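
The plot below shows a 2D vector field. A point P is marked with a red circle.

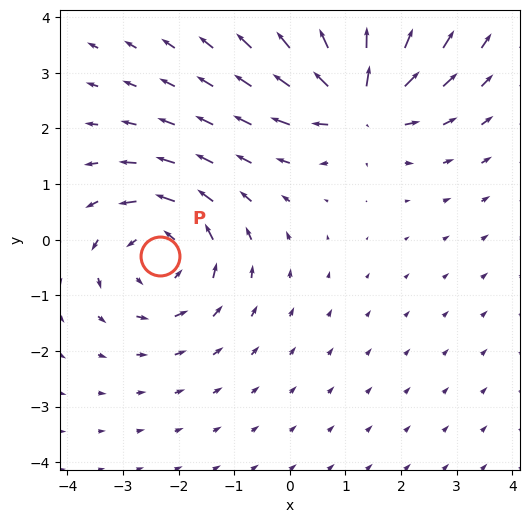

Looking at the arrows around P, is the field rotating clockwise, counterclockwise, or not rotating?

counterclockwise

Near P at (-2.3, -0.3) the arrows circulate counterclockwise. The curl (z-component) there is about +4; positive curl means counterclockwise rotation.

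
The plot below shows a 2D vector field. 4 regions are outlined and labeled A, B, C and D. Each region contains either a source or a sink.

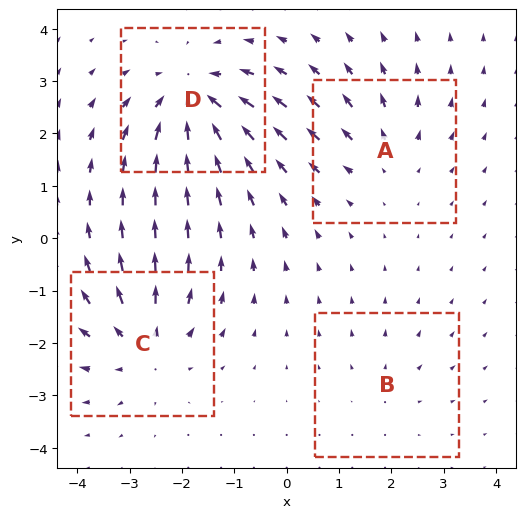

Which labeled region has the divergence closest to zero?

Divergence at each region's feature centre — A: about +3, B: about +2, C: about +5, D: about -7. Region B is closest to zero.

B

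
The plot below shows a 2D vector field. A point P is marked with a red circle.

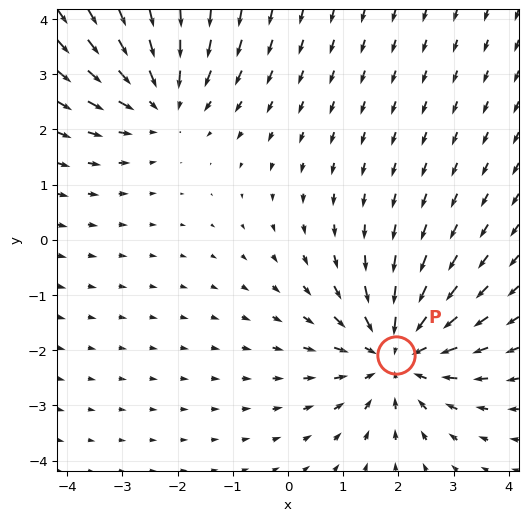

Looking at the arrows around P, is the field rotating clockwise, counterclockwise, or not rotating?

not rotating

Near P at (2.0, -2.1) the arrows show no circulation. The curl there is ≈0.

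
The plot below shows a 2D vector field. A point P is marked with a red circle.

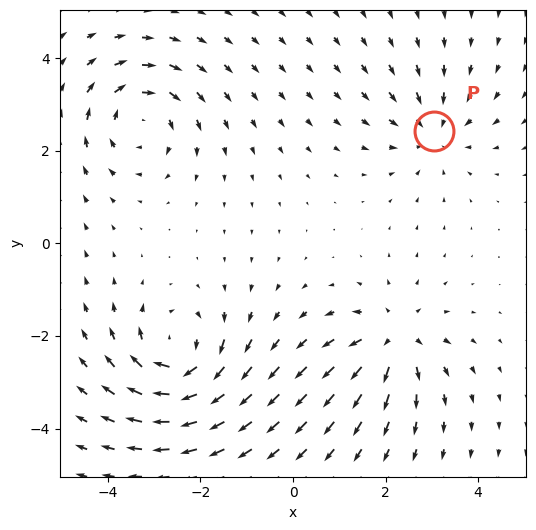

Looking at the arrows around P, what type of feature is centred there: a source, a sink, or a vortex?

At P (3.0, 2.4) the arrows converge inward. Divergence about -3, curl ≈0 — negative divergence with near-zero curl is a sink.

sink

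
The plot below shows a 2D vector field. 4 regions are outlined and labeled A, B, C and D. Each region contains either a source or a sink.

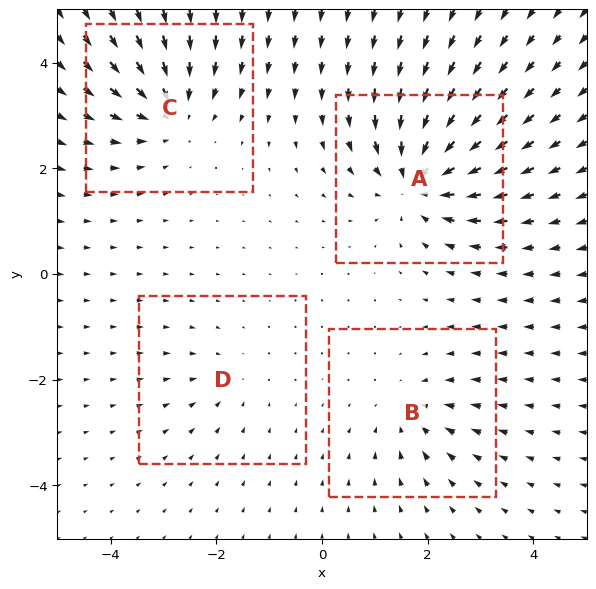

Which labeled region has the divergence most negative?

Divergence at each region's feature centre — A: about -7, B: about -4, C: about -5, D: about -2. Region A is most negative.

A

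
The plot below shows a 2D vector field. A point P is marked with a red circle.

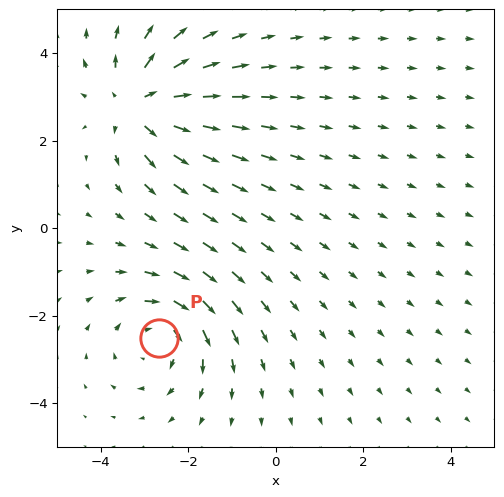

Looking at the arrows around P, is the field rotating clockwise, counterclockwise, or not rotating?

clockwise

Near P at (-2.7, -2.5) the arrows circulate clockwise. The curl (z-component) there is about -4; negative curl means clockwise rotation.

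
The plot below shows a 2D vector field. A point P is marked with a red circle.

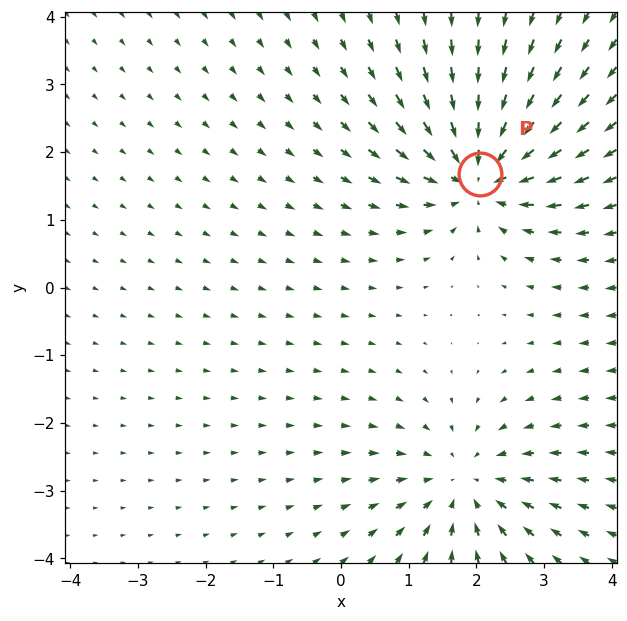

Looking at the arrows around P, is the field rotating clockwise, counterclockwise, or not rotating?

not rotating

Near P at (2.1, 1.7) the arrows show no circulation. The curl there is ≈0.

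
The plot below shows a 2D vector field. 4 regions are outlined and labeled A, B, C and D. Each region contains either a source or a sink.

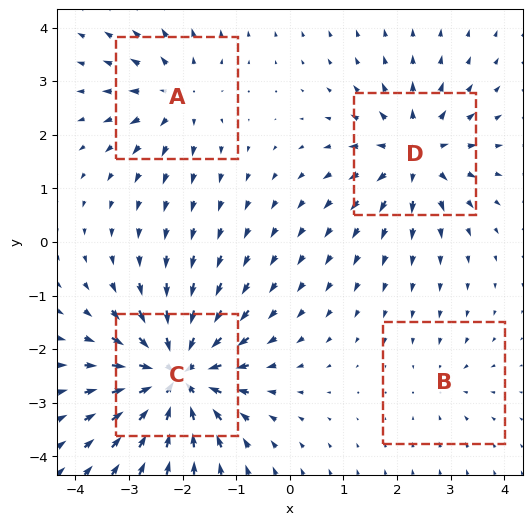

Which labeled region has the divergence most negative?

C

Divergence at each region's feature centre — A: about +4, B: about -3, C: about -9, D: about +6. Region C is most negative.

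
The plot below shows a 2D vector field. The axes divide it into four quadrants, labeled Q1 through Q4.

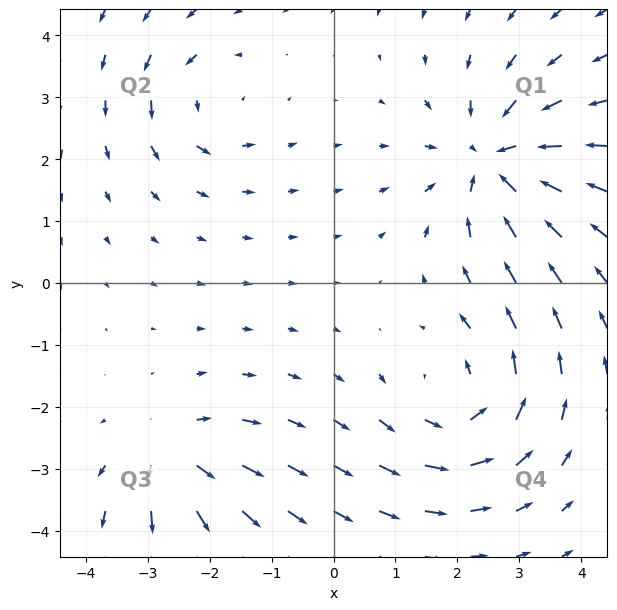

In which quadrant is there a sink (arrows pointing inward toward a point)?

The sink sits at approximately (2.6, 2.0), which lies in quadrant Q1. The divergence there is about -5, negative as expected for a sink.

Q1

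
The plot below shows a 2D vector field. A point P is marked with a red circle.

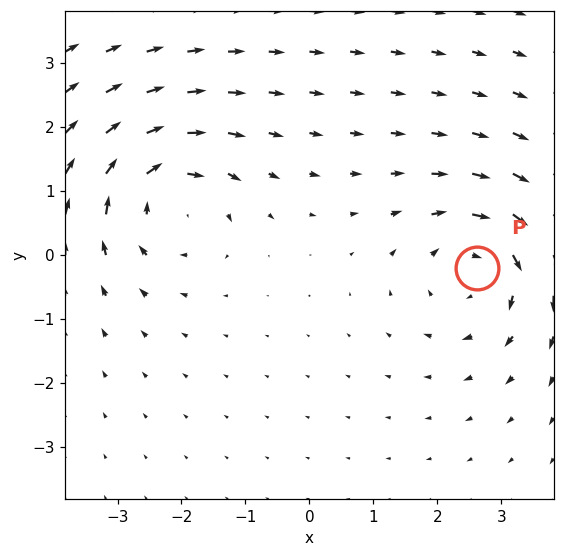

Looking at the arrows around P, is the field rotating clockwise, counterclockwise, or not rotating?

Near P at (2.6, -0.2) the arrows circulate clockwise. The curl (z-component) there is about -4; negative curl means clockwise rotation.

clockwise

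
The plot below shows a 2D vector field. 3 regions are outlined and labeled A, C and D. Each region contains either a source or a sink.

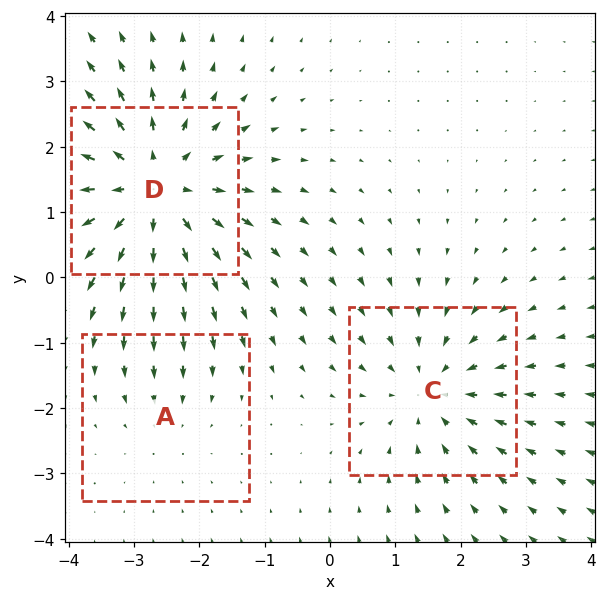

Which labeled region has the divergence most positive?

Divergence at each region's feature centre — A: about -2, C: about -3, D: about +5. Region D is most positive.

D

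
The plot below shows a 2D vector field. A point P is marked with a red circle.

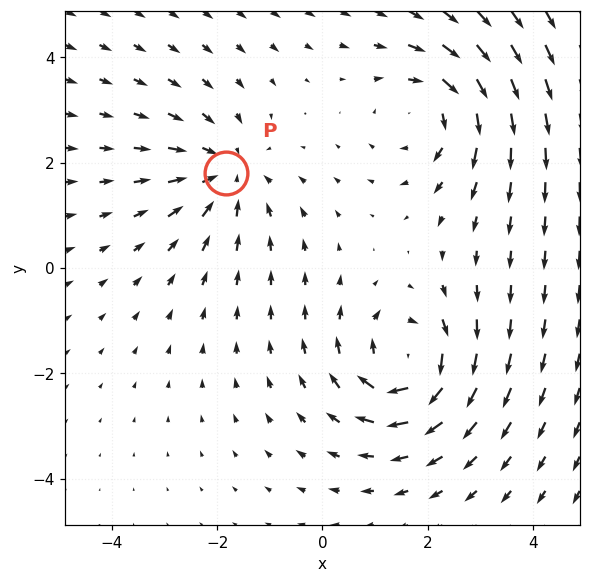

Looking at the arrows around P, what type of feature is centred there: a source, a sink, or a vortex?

sink

At P (-1.8, 1.8) the arrows converge inward. Divergence about -2, curl ≈0 — negative divergence with near-zero curl is a sink.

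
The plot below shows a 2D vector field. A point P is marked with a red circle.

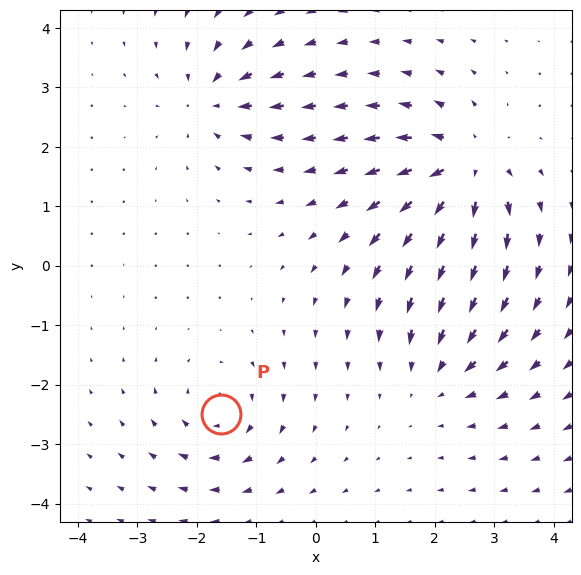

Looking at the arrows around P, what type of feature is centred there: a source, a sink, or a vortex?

vortex

At P (-1.6, -2.5) the arrows circulate clockwise. Divergence ≈0, curl about -3 — near-zero divergence with nonzero curl is a vortex.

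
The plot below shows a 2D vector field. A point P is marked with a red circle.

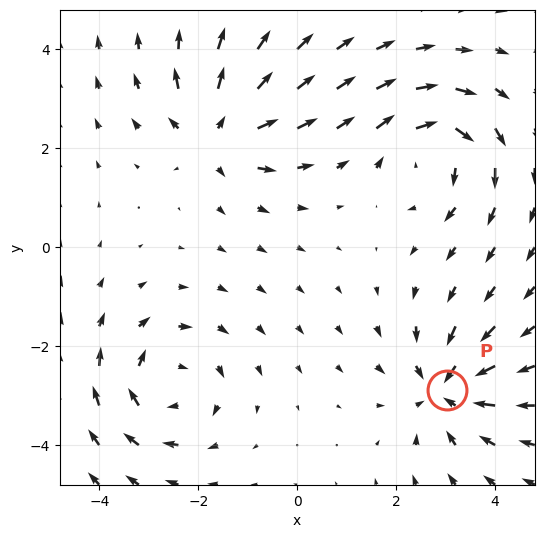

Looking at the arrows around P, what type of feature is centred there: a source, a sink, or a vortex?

At P (3.0, -2.9) the arrows converge inward. Divergence about -5, curl ≈0 — negative divergence with near-zero curl is a sink.

sink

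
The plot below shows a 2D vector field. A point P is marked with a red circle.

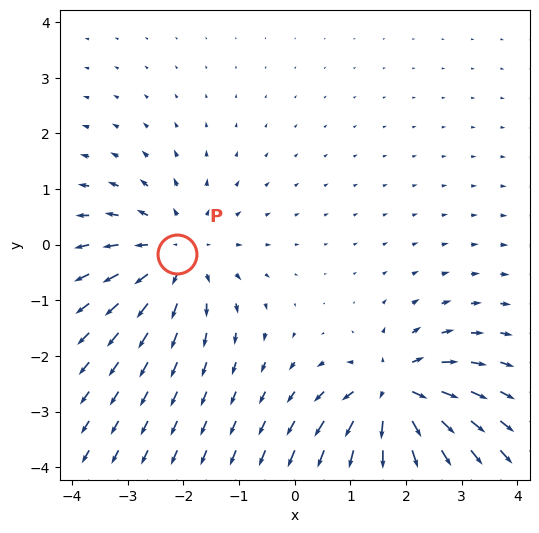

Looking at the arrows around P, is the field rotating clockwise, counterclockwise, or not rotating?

Near P at (-2.1, -0.2) the arrows show no circulation. The curl there is ≈0.

not rotating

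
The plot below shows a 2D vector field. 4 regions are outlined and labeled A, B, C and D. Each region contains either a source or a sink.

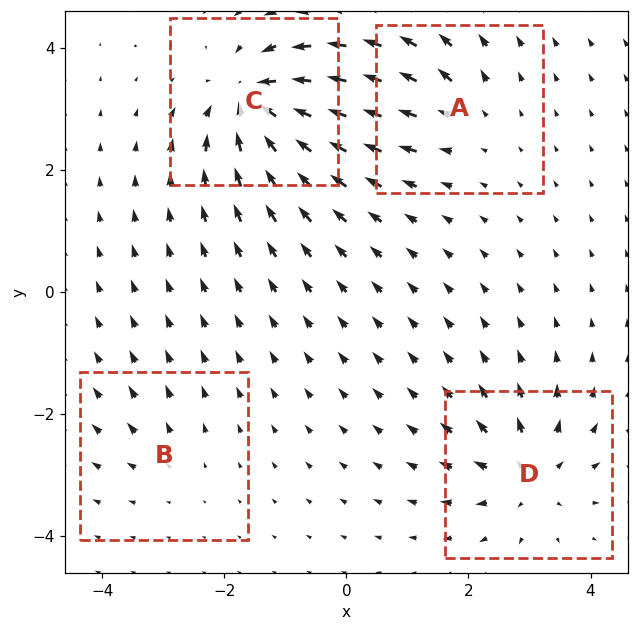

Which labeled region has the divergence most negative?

C

Divergence at each region's feature centre — A: about +4, B: about +3, C: about -9, D: about +6. Region C is most negative.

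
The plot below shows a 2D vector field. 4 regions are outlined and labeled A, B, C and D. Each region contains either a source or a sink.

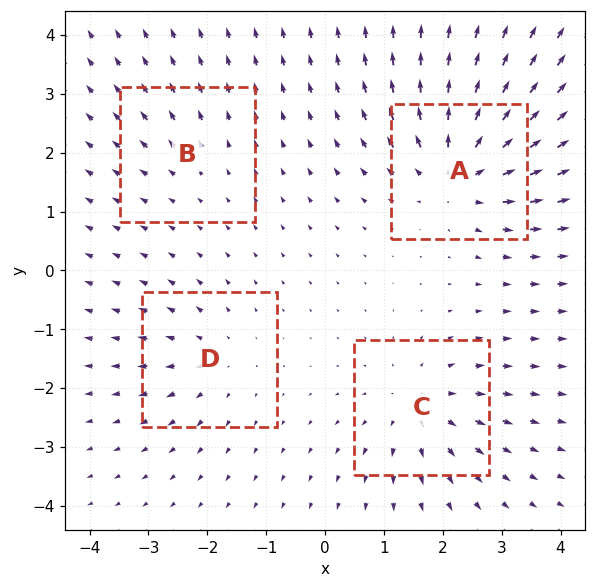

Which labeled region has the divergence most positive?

A

Divergence at each region's feature centre — A: about +7, B: about +2, C: about +5, D: about +3. Region A is most positive.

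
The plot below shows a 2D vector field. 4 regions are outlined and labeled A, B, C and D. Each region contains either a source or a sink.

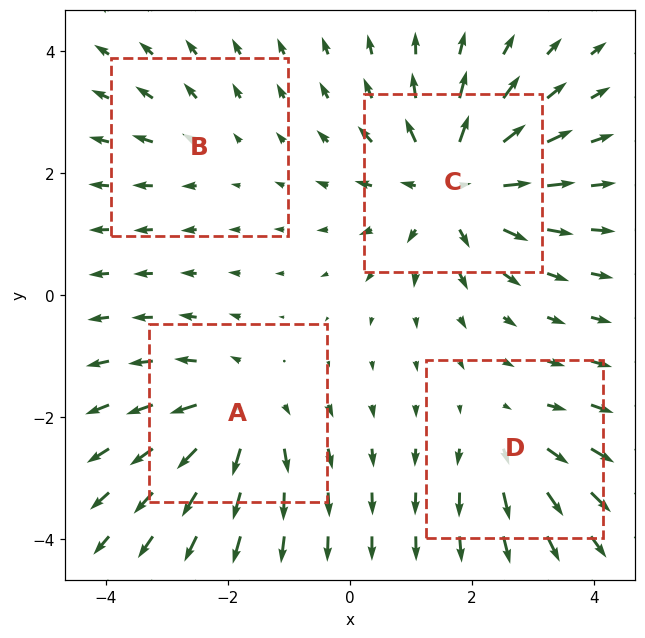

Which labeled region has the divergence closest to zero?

B

Divergence at each region's feature centre — A: about +5, B: about +2, C: about +7, D: about +3. Region B is closest to zero.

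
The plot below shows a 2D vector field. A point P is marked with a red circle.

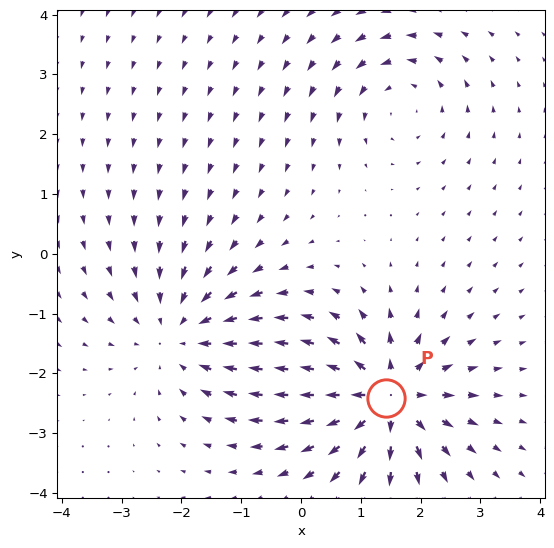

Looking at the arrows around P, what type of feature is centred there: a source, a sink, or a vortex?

At P (1.4, -2.4) the arrows spread outward. Divergence about +6, curl ≈0 — positive divergence with near-zero curl is a source.

source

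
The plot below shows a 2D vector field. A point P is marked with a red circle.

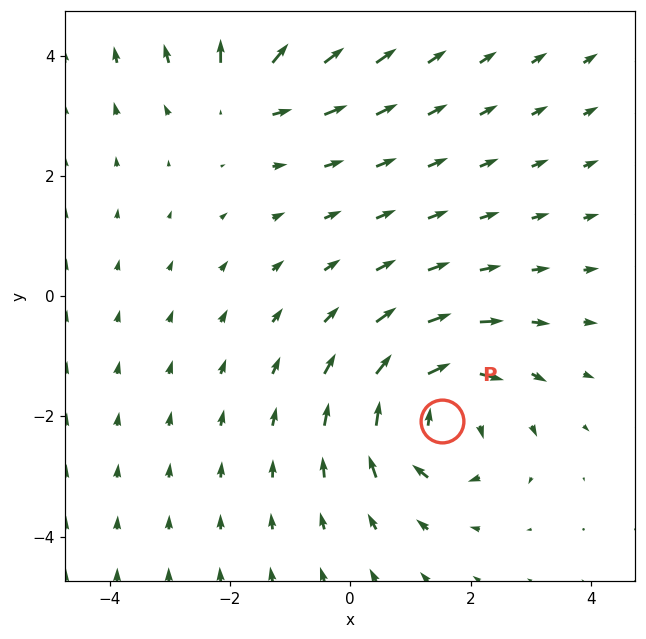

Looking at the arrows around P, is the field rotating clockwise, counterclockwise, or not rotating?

Near P at (1.5, -2.1) the arrows circulate clockwise. The curl (z-component) there is about -5; negative curl means clockwise rotation.

clockwise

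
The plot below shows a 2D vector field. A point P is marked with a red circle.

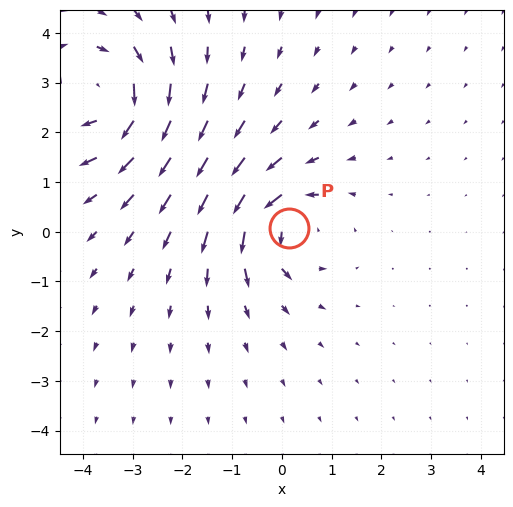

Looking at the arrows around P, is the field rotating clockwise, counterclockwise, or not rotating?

counterclockwise

Near P at (0.2, 0.1) the arrows circulate counterclockwise. The curl (z-component) there is about +4; positive curl means counterclockwise rotation.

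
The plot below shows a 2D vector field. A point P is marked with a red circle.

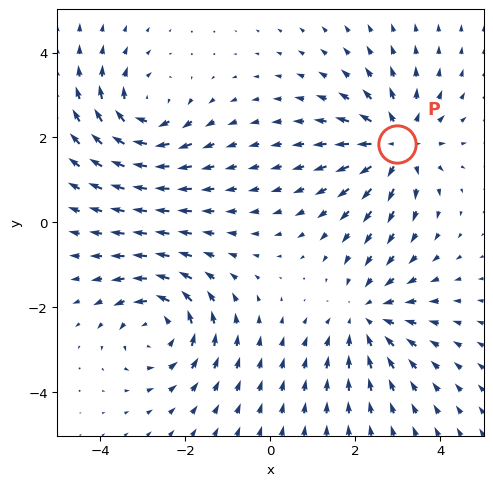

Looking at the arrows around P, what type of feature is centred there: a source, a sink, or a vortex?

source

At P (3.0, 1.8) the arrows spread outward. Divergence about +5, curl ≈0 — positive divergence with near-zero curl is a source.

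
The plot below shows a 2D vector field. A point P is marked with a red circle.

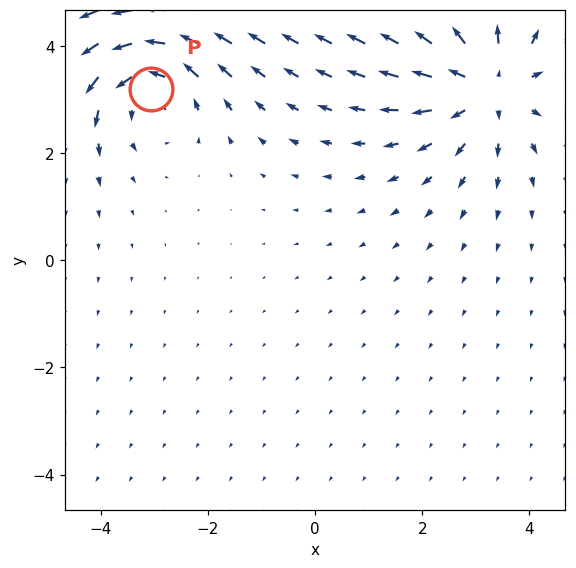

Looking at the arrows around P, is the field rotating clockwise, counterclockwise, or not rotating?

counterclockwise

Near P at (-3.1, 3.2) the arrows circulate counterclockwise. The curl (z-component) there is about +3; positive curl means counterclockwise rotation.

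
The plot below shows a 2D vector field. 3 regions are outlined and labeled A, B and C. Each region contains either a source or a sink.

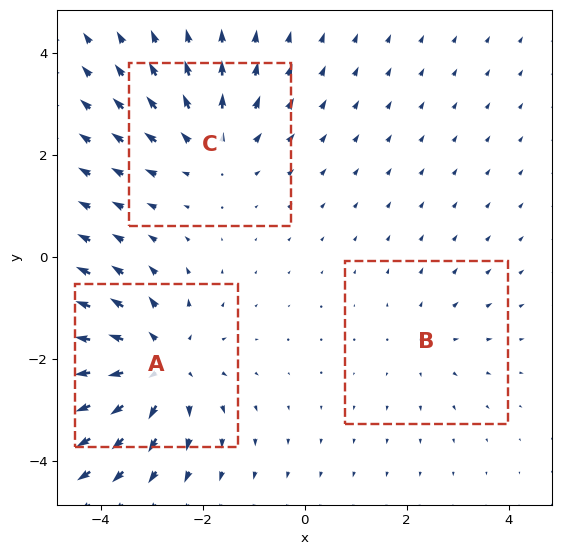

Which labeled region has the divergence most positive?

Divergence at each region's feature centre — A: about +4, B: about +2, C: about +3. Region A is most positive.

A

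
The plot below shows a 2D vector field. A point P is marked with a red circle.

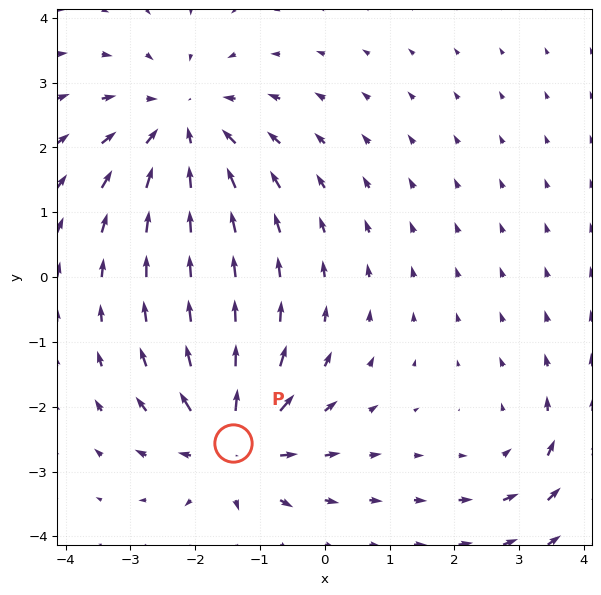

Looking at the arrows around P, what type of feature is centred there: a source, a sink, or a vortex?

source

At P (-1.4, -2.6) the arrows spread outward. Divergence about +5, curl ≈0 — positive divergence with near-zero curl is a source.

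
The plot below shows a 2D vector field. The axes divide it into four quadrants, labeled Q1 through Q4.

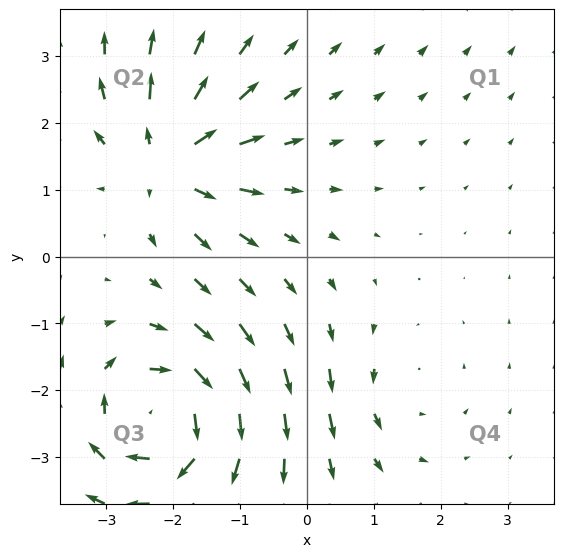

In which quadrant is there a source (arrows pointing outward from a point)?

The source sits at approximately (-2.1, 1.4), which lies in quadrant Q2. The divergence there is about +5, positive as expected for a source.

Q2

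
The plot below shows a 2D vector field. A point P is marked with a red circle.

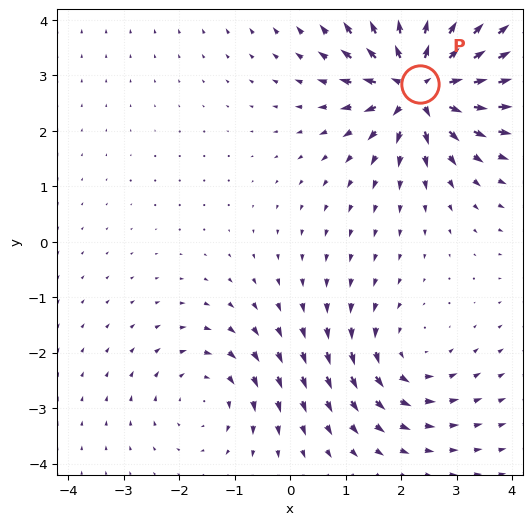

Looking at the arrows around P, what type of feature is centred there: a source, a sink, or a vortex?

source

At P (2.3, 2.8) the arrows spread outward. Divergence about +7, curl ≈0 — positive divergence with near-zero curl is a source.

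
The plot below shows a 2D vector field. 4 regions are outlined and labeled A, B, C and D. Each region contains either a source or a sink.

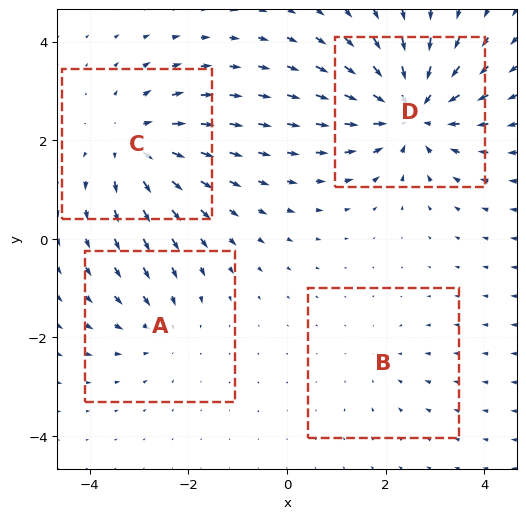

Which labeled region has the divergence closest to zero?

Divergence at each region's feature centre — A: about -3, B: about -2, C: about +5, D: about -7. Region B is closest to zero.

B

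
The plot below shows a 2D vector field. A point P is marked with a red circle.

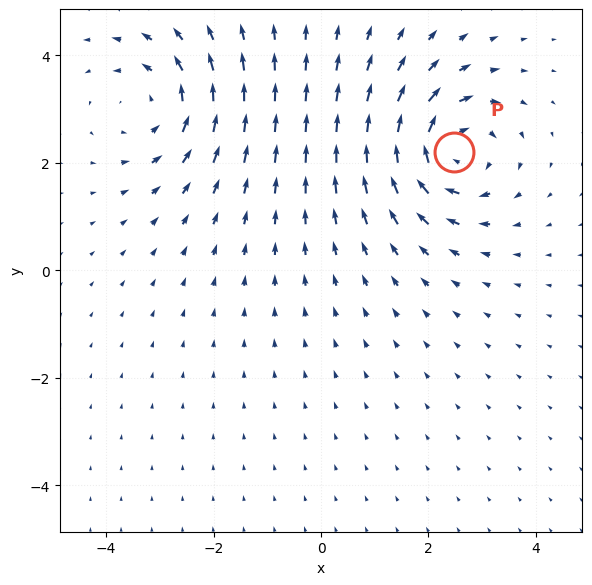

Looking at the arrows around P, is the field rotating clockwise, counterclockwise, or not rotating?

Near P at (2.5, 2.2) the arrows circulate clockwise. The curl (z-component) there is about -5; negative curl means clockwise rotation.

clockwise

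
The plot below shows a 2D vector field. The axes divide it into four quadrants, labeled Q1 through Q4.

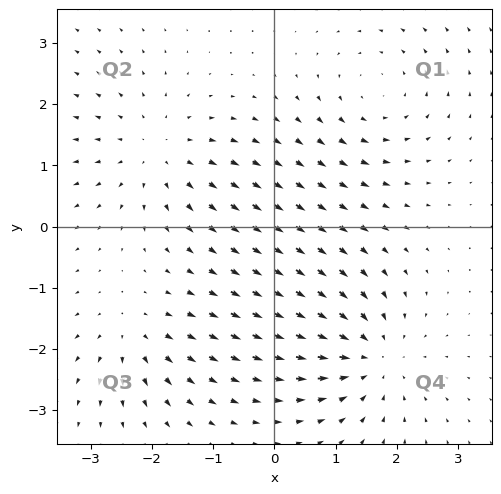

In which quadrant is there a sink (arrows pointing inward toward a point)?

The sink sits at approximately (1.6, -2.1), which lies in quadrant Q4. The divergence there is about -5, negative as expected for a sink.

Q4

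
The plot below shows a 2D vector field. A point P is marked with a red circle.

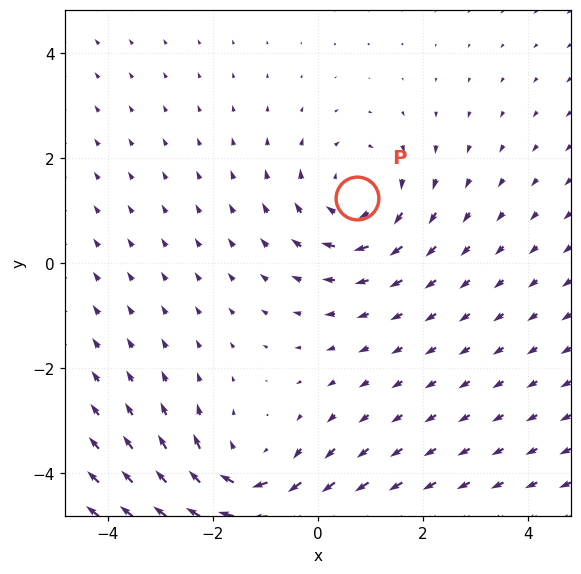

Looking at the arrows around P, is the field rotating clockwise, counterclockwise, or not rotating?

Near P at (0.7, 1.2) the arrows circulate clockwise. The curl (z-component) there is about -2; negative curl means clockwise rotation.

clockwise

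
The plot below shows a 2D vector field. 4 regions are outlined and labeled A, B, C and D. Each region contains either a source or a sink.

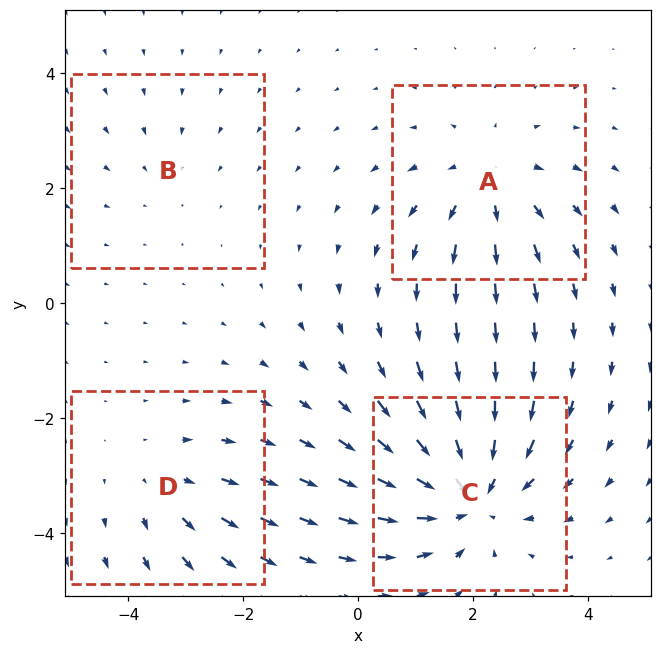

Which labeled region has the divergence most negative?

C

Divergence at each region's feature centre — A: about +4, B: about -2, C: about -6, D: about +3. Region C is most negative.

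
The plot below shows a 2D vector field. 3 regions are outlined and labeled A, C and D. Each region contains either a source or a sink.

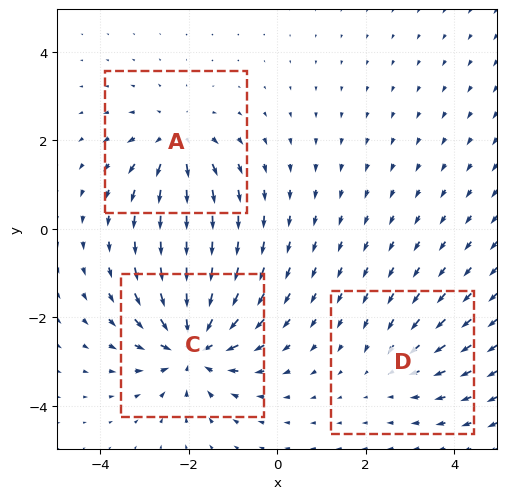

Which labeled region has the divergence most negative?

Divergence at each region's feature centre — A: about +4, C: about -5, D: about -2. Region C is most negative.

C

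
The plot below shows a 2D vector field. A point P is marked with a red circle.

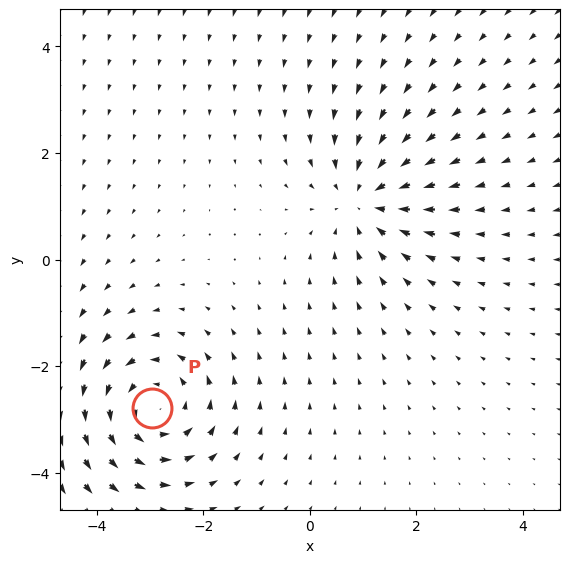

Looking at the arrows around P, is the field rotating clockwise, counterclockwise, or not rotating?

Near P at (-3.0, -2.8) the arrows circulate counterclockwise. The curl (z-component) there is about +5; positive curl means counterclockwise rotation.

counterclockwise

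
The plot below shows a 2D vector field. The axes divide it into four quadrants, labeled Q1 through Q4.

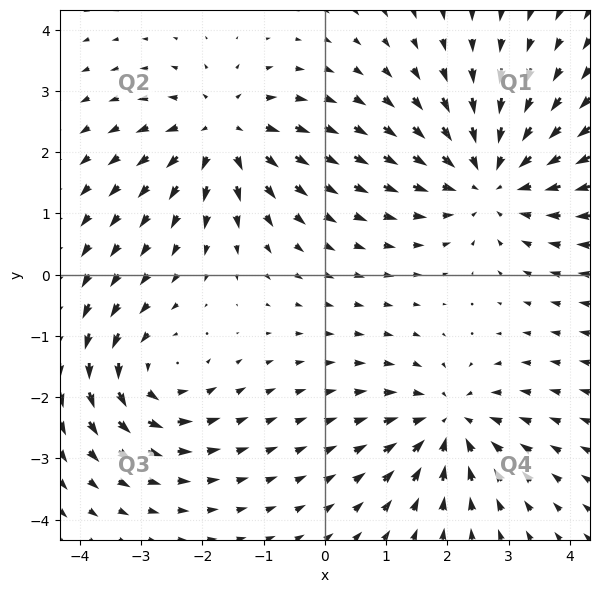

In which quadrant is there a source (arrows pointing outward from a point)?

The source sits at approximately (-1.7, 2.3), which lies in quadrant Q2. The divergence there is about +3, positive as expected for a source.

Q2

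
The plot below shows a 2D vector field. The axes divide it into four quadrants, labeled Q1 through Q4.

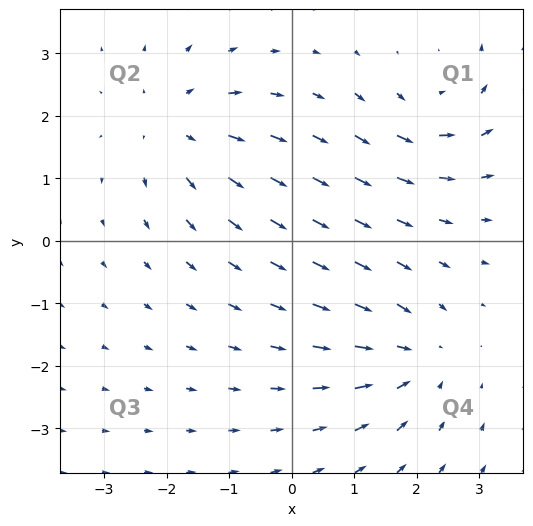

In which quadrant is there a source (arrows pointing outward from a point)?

The source sits at approximately (-1.8, 1.8), which lies in quadrant Q2. The divergence there is about +3, positive as expected for a source.

Q2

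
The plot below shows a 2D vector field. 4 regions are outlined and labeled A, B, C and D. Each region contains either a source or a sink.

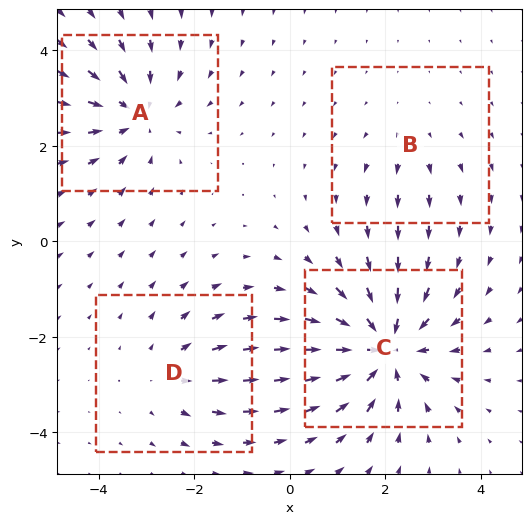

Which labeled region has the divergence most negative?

Divergence at each region's feature centre — A: about -4, B: about +2, C: about -7, D: about +3. Region C is most negative.

C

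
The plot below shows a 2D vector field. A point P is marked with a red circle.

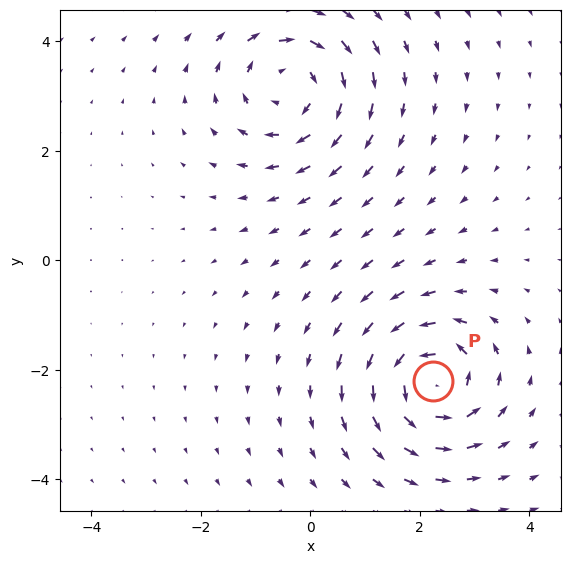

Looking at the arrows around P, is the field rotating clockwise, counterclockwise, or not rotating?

counterclockwise

Near P at (2.2, -2.2) the arrows circulate counterclockwise. The curl (z-component) there is about +7; positive curl means counterclockwise rotation.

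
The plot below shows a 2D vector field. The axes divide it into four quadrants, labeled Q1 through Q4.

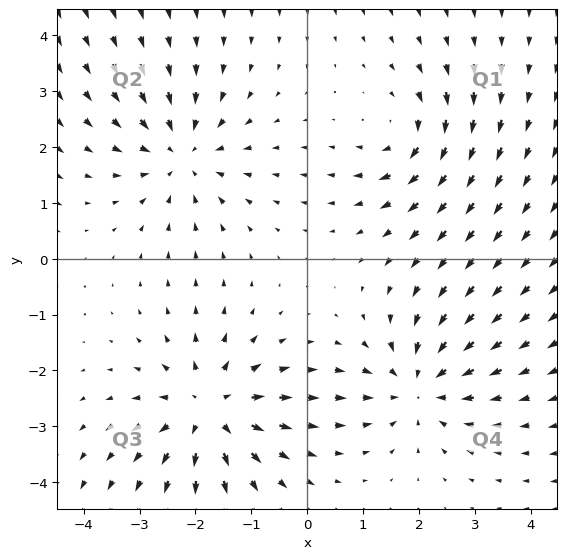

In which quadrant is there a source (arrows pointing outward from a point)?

The source sits at approximately (-1.7, -2.7), which lies in quadrant Q3. The divergence there is about +4, positive as expected for a source.

Q3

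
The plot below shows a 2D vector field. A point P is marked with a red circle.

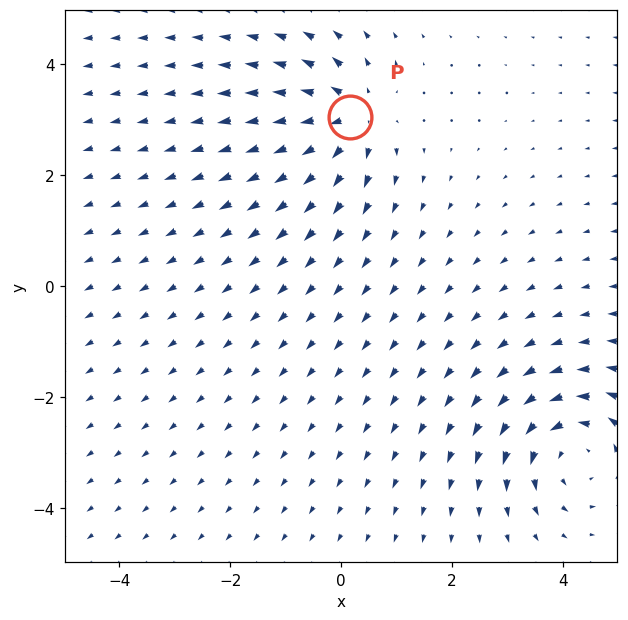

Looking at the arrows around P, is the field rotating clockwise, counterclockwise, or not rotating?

not rotating

Near P at (0.2, 3.0) the arrows show no circulation. The curl there is ≈0.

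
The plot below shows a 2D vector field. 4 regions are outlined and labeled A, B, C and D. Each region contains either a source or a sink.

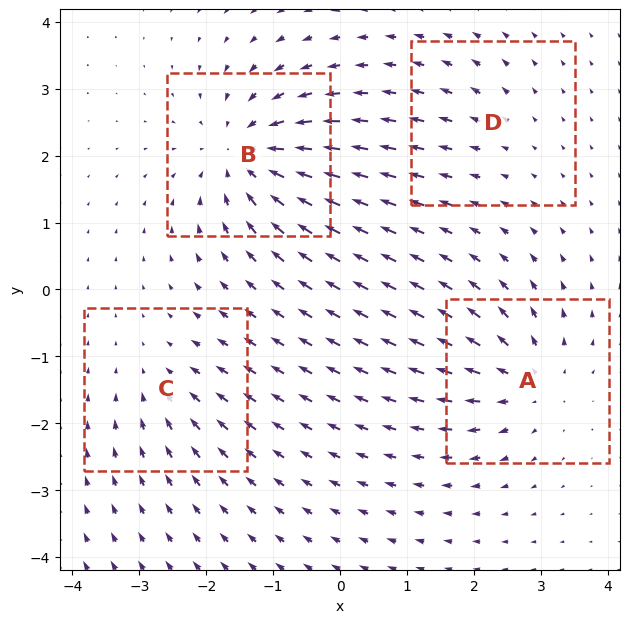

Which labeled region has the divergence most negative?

Divergence at each region's feature centre — A: about +6, B: about -7, C: about -3, D: about +2. Region B is most negative.

B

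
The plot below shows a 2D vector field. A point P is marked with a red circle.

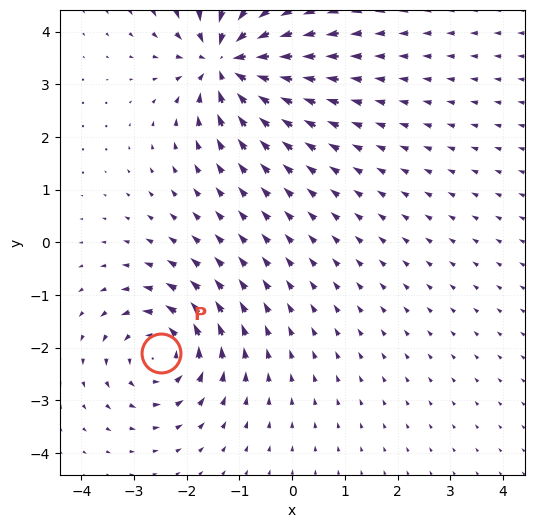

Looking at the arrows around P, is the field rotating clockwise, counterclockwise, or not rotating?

Near P at (-2.5, -2.1) the arrows circulate counterclockwise. The curl (z-component) there is about +5; positive curl means counterclockwise rotation.

counterclockwise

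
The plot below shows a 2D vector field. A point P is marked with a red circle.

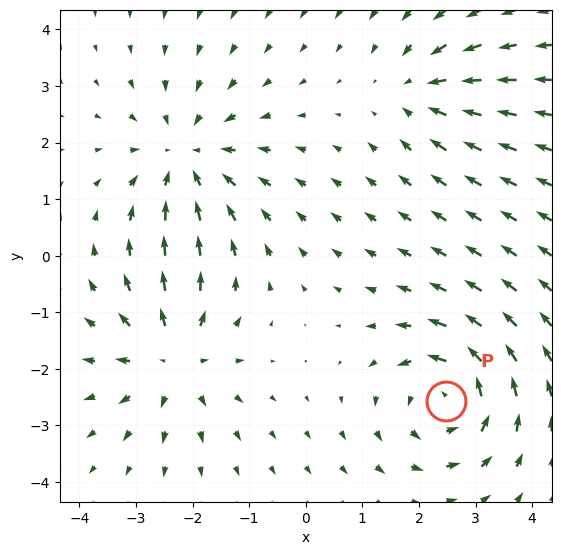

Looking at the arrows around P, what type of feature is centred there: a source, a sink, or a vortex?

vortex

At P (2.5, -2.6) the arrows circulate counterclockwise. Divergence ≈0, curl about +5 — near-zero divergence with nonzero curl is a vortex.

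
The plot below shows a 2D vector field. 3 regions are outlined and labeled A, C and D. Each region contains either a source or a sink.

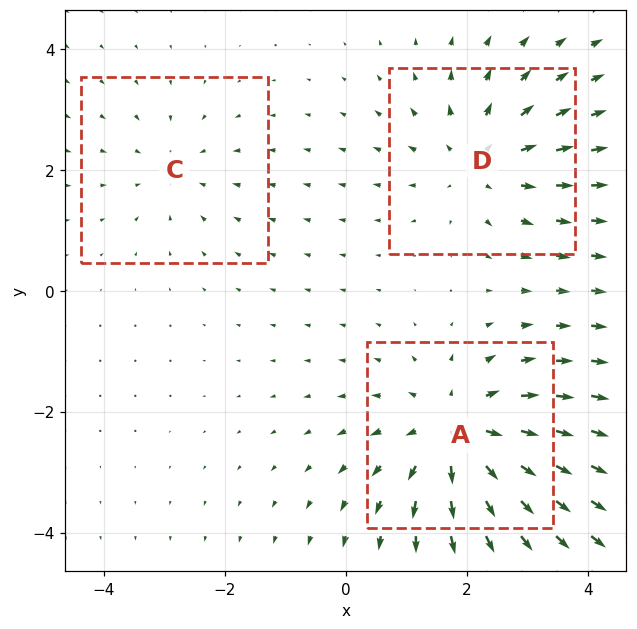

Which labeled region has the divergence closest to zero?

Divergence at each region's feature centre — A: about +4, C: about -2, D: about +3. Region C is closest to zero.

C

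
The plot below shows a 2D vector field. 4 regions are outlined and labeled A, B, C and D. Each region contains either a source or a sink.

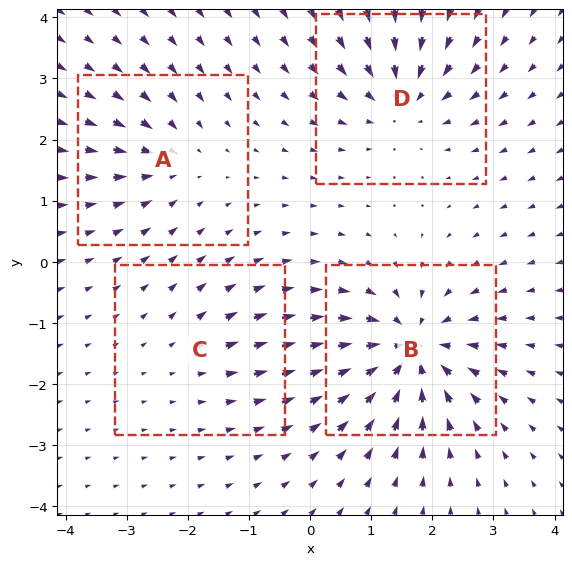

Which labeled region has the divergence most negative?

B

Divergence at each region's feature centre — A: about -4, B: about -8, C: about +2, D: about -6. Region B is most negative.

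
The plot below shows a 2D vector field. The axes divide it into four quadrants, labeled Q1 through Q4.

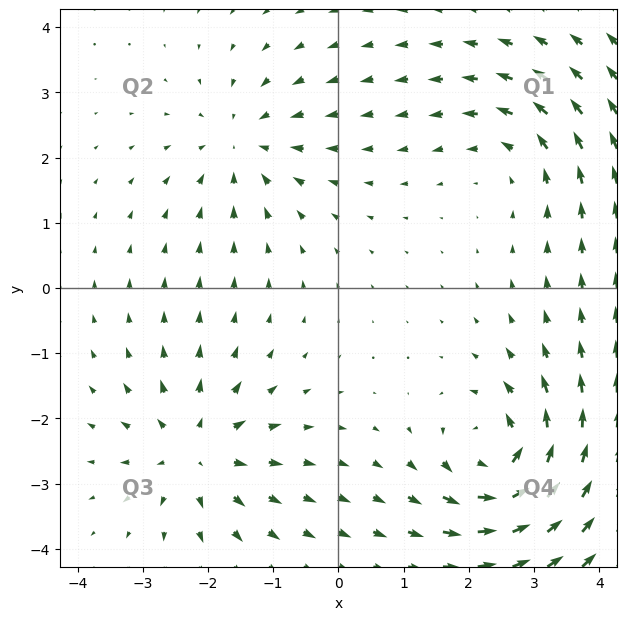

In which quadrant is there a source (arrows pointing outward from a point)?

Q3

The source sits at approximately (-2.2, -2.5), which lies in quadrant Q3. The divergence there is about +5, positive as expected for a source.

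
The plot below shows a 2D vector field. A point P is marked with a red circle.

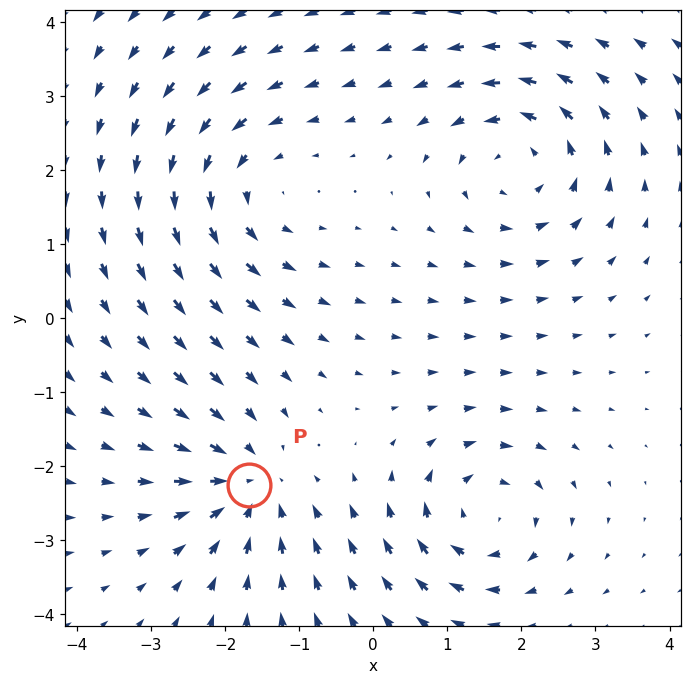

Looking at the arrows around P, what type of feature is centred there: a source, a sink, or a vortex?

At P (-1.7, -2.3) the arrows converge inward. Divergence about -5, curl ≈0 — negative divergence with near-zero curl is a sink.

sink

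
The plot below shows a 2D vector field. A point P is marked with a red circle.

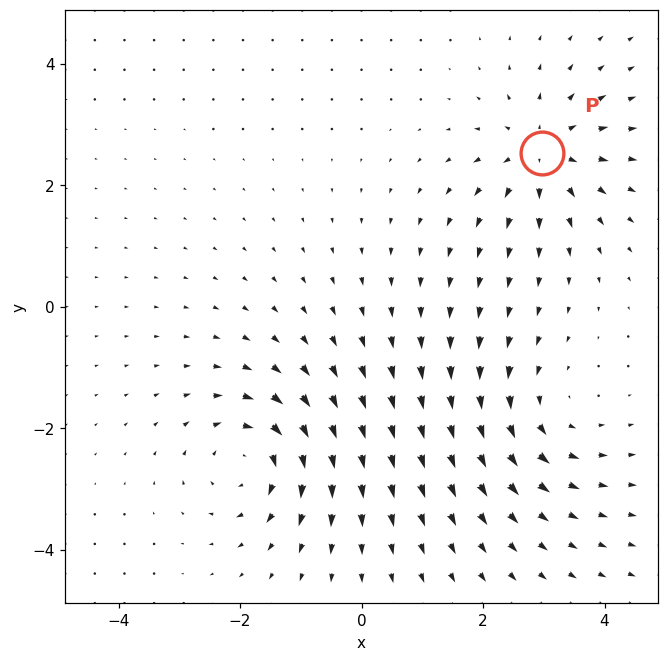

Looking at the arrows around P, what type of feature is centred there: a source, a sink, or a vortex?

At P (3.0, 2.5) the arrows spread outward. Divergence about +3, curl ≈0 — positive divergence with near-zero curl is a source.

source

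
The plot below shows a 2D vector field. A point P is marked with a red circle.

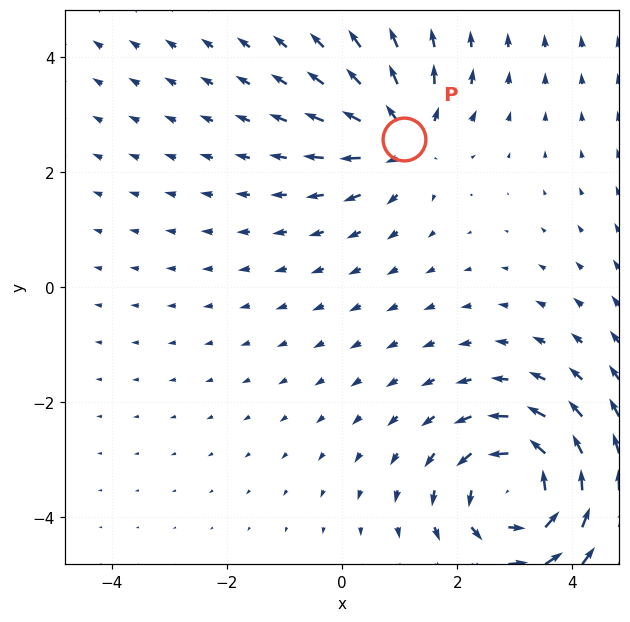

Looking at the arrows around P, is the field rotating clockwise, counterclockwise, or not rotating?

not rotating

Near P at (1.1, 2.6) the arrows show no circulation. The curl there is ≈0.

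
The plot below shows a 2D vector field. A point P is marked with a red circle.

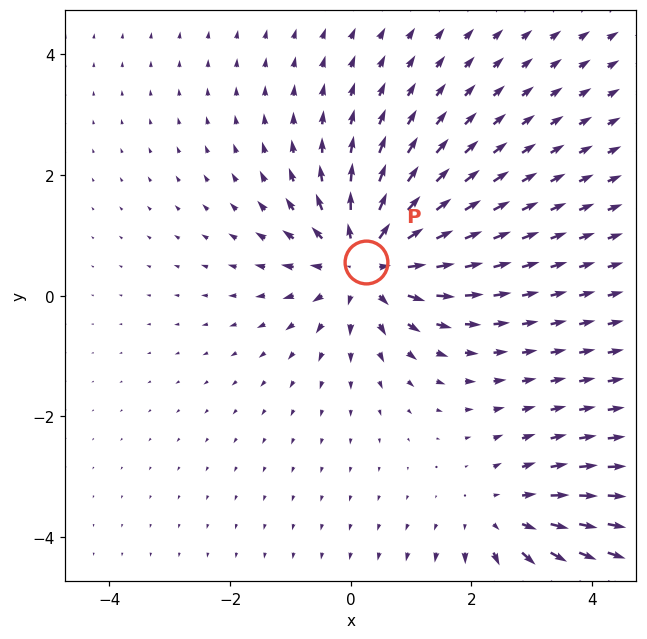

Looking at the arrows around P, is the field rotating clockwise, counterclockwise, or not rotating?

not rotating

Near P at (0.3, 0.6) the arrows show no circulation. The curl there is ≈0.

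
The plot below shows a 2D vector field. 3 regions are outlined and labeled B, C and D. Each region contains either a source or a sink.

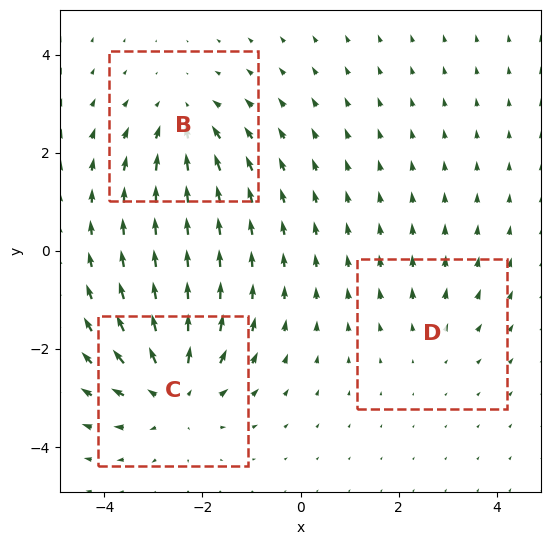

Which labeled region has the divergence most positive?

Divergence at each region's feature centre — B: about -3, C: about +4, D: about +2. Region C is most positive.

C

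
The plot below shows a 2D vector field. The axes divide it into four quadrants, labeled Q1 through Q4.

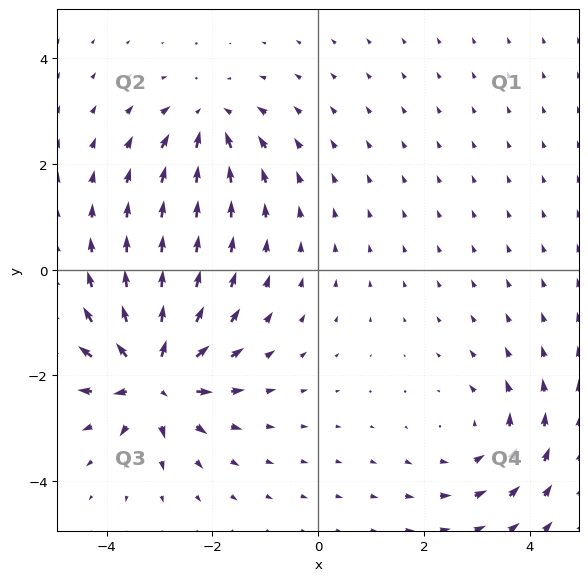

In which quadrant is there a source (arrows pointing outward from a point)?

Q3

The source sits at approximately (-3.1, -2.0), which lies in quadrant Q3. The divergence there is about +7, positive as expected for a source.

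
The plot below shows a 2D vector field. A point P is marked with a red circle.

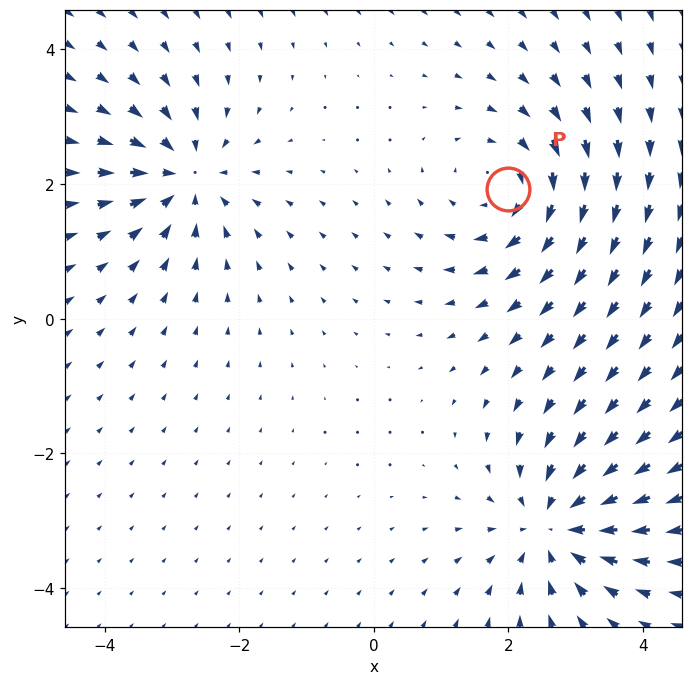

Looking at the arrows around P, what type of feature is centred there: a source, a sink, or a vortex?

vortex

At P (2.0, 1.9) the arrows circulate clockwise. Divergence ≈0, curl about -4 — near-zero divergence with nonzero curl is a vortex.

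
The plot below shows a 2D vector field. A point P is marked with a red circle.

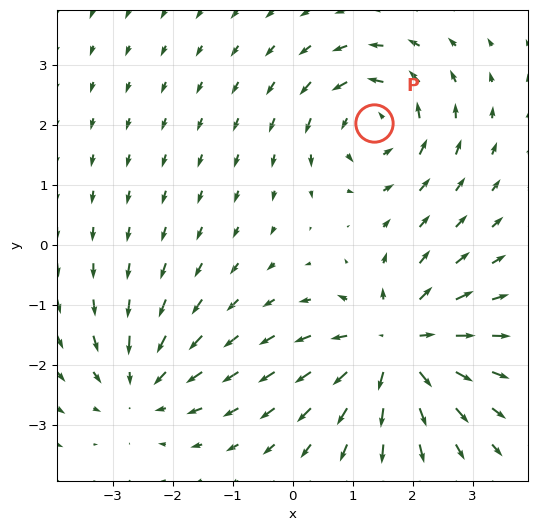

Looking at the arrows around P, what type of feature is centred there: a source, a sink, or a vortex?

vortex

At P (1.4, 2.0) the arrows circulate counterclockwise. Divergence ≈0, curl about +4 — near-zero divergence with nonzero curl is a vortex.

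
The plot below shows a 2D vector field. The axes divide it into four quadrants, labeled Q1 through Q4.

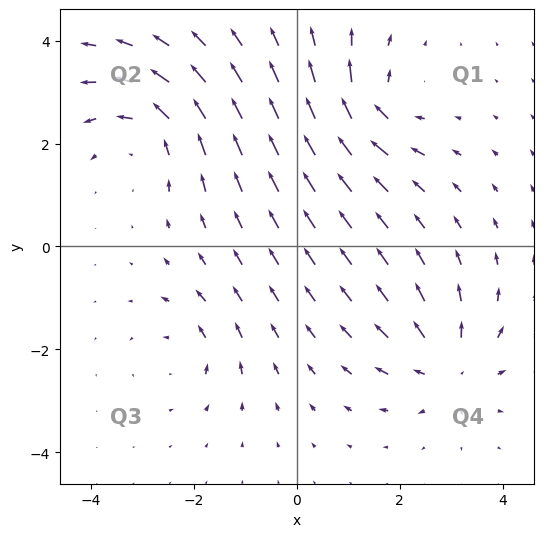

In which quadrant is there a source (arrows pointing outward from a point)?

Q4

The source sits at approximately (2.9, -2.3), which lies in quadrant Q4. The divergence there is about +5, positive as expected for a source.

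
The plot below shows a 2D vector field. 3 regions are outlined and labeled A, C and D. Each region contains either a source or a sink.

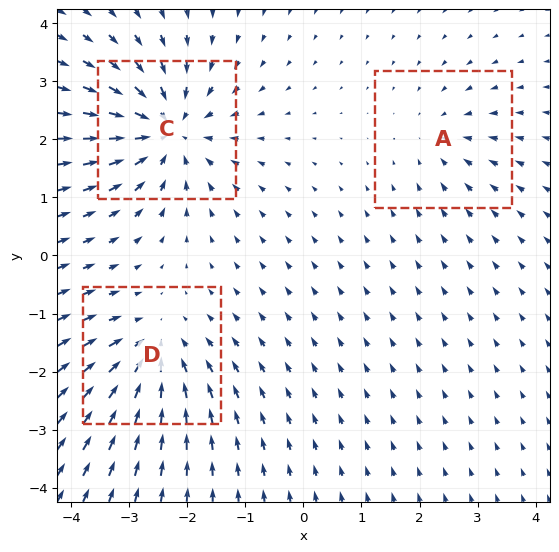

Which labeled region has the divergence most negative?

Divergence at each region's feature centre — A: about -2, C: about -5, D: about -4. Region C is most negative.

C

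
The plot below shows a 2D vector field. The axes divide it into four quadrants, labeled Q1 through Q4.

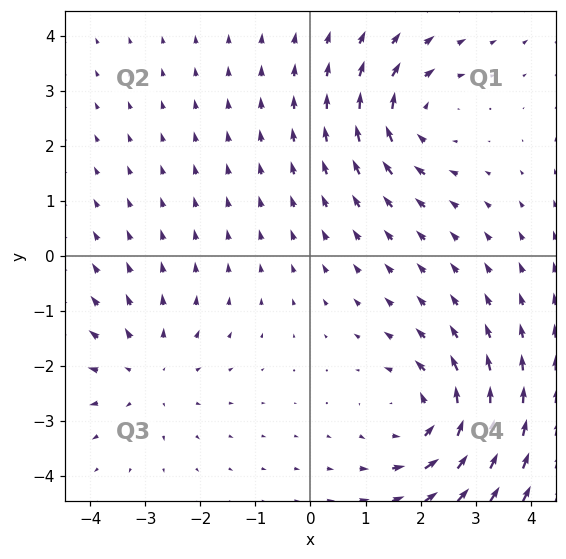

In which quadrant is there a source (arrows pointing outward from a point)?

Q3

The source sits at approximately (-3.0, -2.1), which lies in quadrant Q3. The divergence there is about +2, positive as expected for a source.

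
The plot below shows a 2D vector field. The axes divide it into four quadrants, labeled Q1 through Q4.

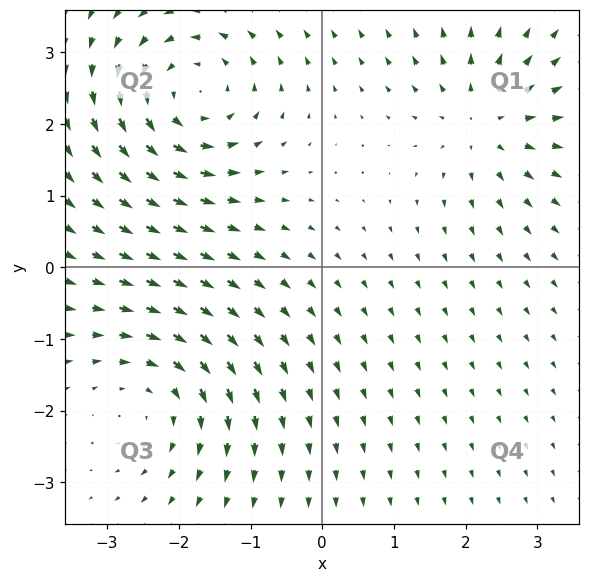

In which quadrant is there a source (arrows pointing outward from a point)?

Q1

The source sits at approximately (2.3, 2.0), which lies in quadrant Q1. The divergence there is about +4, positive as expected for a source.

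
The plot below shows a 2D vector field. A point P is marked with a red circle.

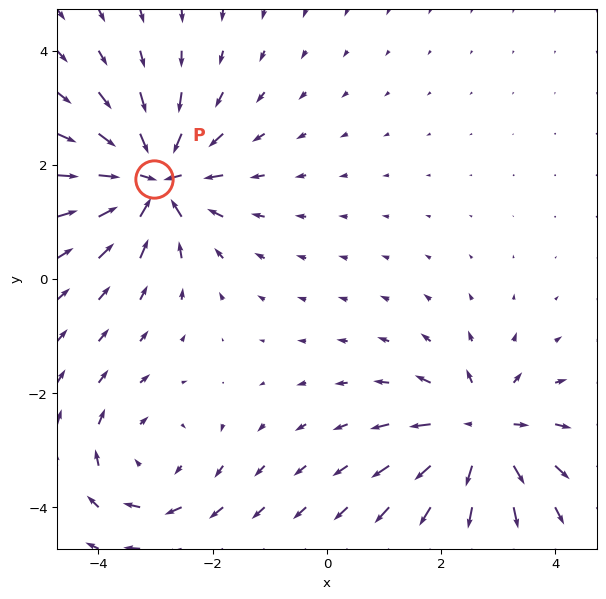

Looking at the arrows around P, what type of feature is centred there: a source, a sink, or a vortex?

At P (-3.0, 1.8) the arrows converge inward. Divergence about -6, curl ≈0 — negative divergence with near-zero curl is a sink.

sink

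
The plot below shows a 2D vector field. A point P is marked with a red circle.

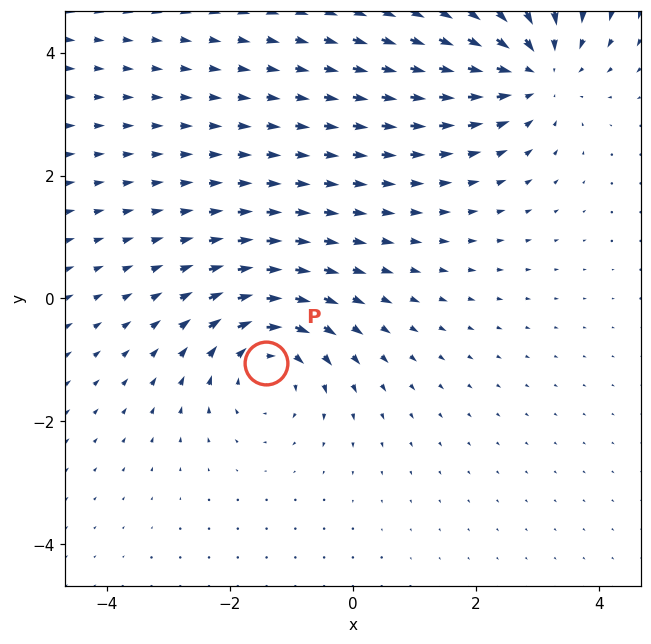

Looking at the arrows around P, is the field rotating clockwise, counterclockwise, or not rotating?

clockwise

Near P at (-1.4, -1.0) the arrows circulate clockwise. The curl (z-component) there is about -4; negative curl means clockwise rotation.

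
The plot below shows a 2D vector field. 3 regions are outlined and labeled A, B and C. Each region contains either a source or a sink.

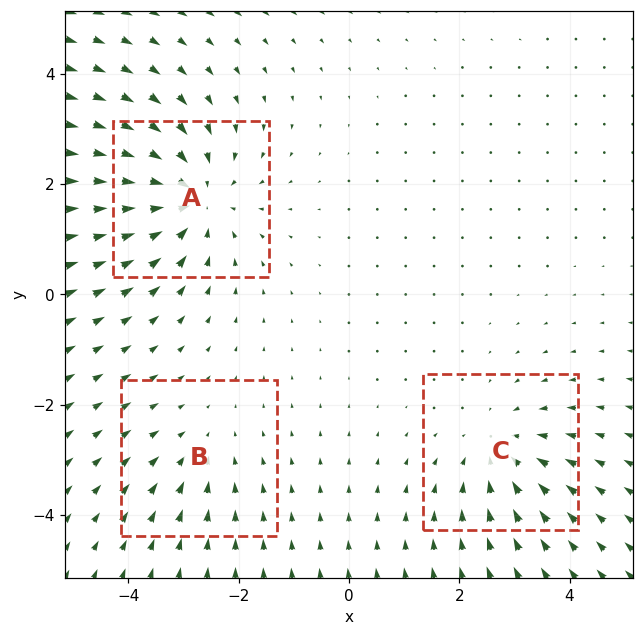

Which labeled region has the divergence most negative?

Divergence at each region's feature centre — A: about -4, B: about -2, C: about -3. Region A is most negative.

A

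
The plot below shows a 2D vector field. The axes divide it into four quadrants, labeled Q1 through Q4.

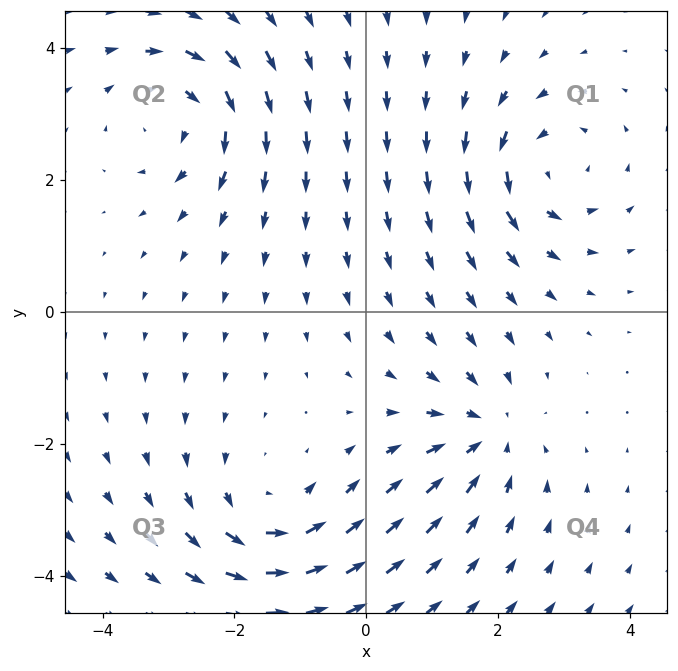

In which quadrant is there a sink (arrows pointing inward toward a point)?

Q4

The sink sits at approximately (1.8, -1.8), which lies in quadrant Q4. The divergence there is about -4, negative as expected for a sink.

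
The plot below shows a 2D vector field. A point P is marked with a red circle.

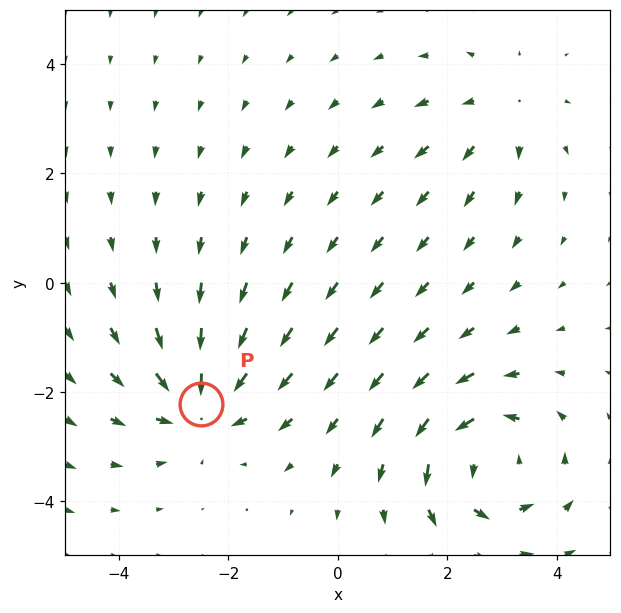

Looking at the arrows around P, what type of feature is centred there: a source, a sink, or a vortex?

At P (-2.5, -2.2) the arrows converge inward. Divergence about -5, curl ≈0 — negative divergence with near-zero curl is a sink.

sink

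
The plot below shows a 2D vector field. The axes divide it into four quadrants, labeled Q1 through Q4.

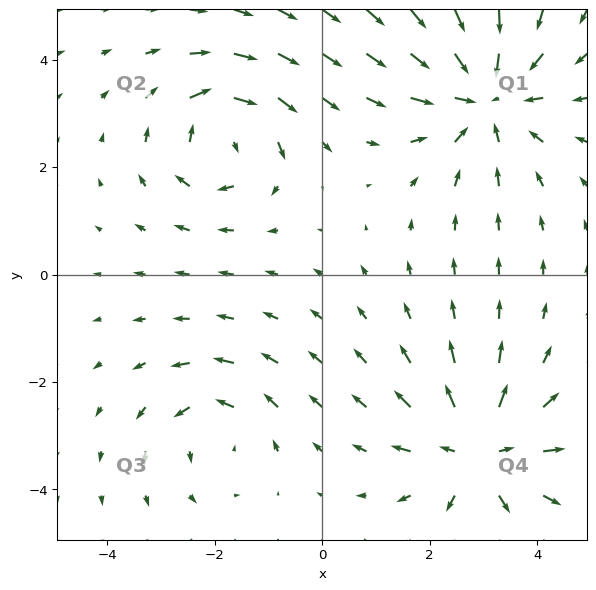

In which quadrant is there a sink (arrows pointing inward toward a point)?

Q1

The sink sits at approximately (3.0, 3.3), which lies in quadrant Q1. The divergence there is about -4, negative as expected for a sink.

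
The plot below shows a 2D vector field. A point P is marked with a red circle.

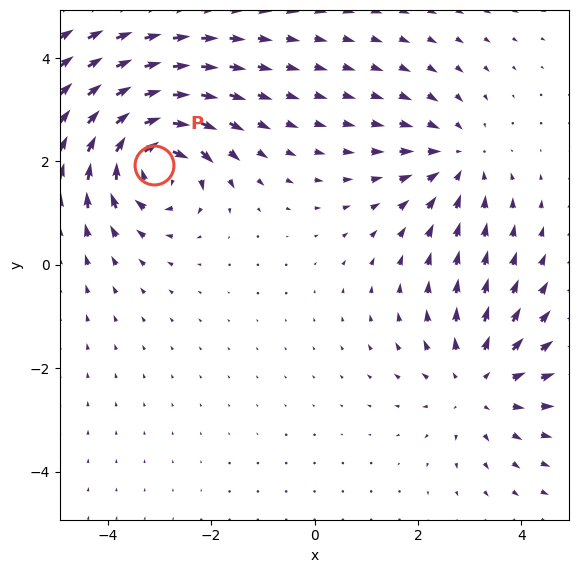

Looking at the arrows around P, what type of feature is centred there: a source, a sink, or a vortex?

vortex

At P (-3.1, 1.9) the arrows circulate clockwise. Divergence ≈0, curl about -6 — near-zero divergence with nonzero curl is a vortex.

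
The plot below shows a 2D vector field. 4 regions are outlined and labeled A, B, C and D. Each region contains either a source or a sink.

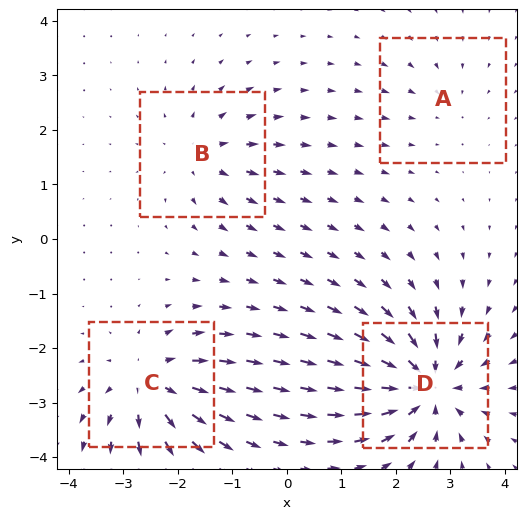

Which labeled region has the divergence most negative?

Divergence at each region's feature centre — A: about -2, B: about +4, C: about +6, D: about -8. Region D is most negative.

D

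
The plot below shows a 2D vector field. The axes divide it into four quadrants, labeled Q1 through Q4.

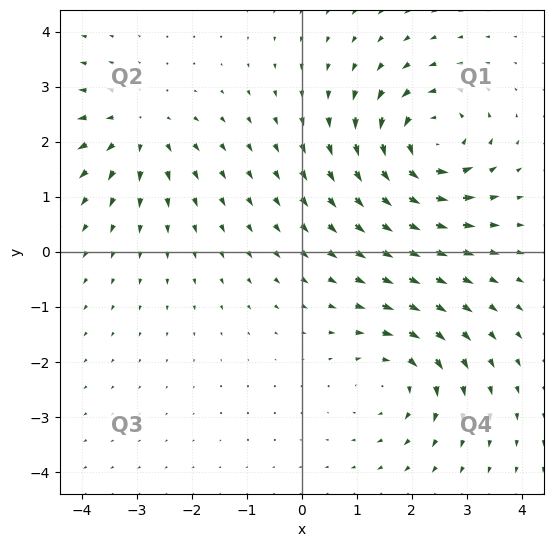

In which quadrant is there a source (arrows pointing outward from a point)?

Q2

The source sits at approximately (-3.0, 2.2), which lies in quadrant Q2. The divergence there is about +4, positive as expected for a source.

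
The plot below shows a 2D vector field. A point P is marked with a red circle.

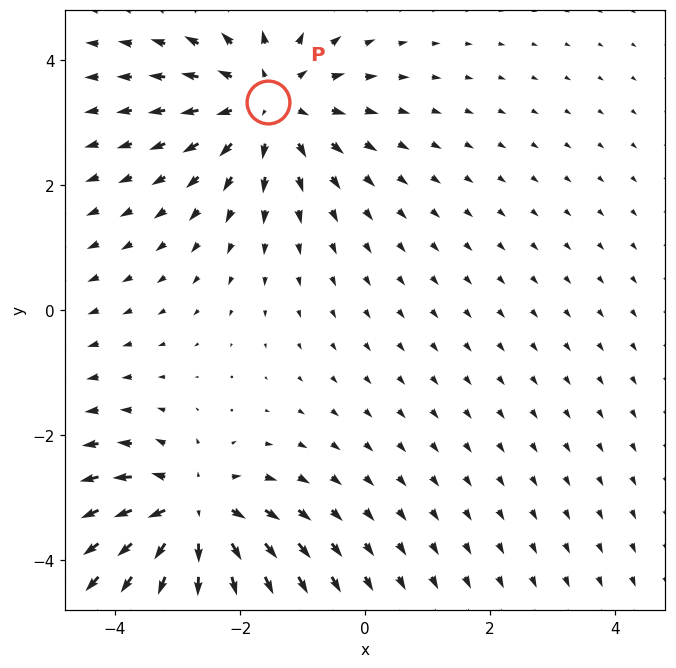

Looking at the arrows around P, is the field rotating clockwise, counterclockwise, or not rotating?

not rotating

Near P at (-1.6, 3.3) the arrows show no circulation. The curl there is ≈0.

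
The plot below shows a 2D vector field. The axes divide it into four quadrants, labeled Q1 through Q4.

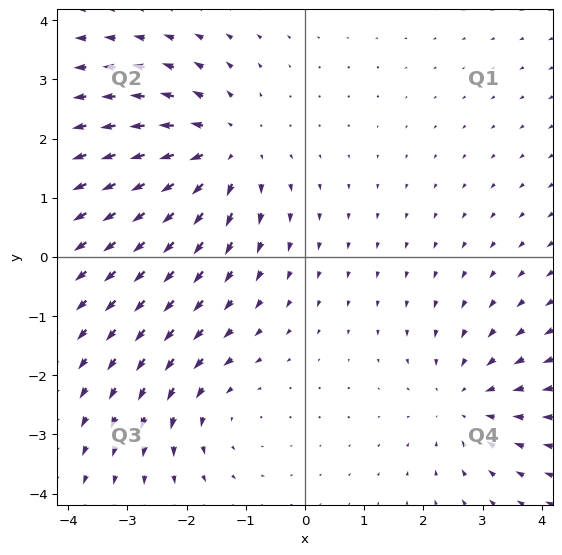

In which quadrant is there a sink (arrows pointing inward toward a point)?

Q4

The sink sits at approximately (2.7, -2.4), which lies in quadrant Q4. The divergence there is about -3, negative as expected for a sink.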